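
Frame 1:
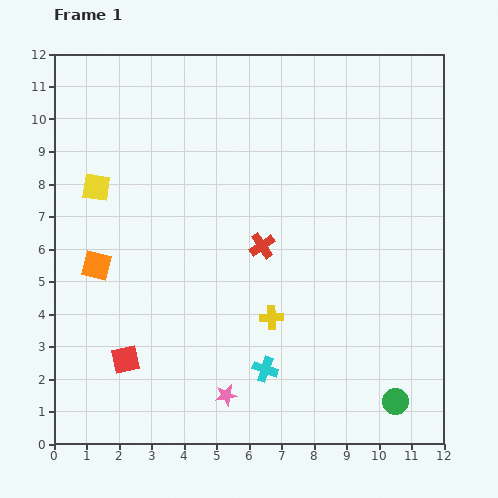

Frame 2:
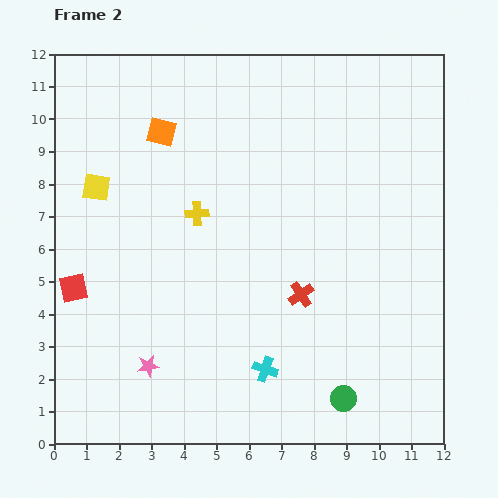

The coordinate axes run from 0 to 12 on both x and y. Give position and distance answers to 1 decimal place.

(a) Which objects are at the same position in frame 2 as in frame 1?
the yellow square, the cyan cross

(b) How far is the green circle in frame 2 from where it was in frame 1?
1.6

The green circle moved from (10.5, 1.3) to (8.9, 1.4), a distance of √(1.6² + 0.1²) ≈ 1.6.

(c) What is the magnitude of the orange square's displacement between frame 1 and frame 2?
4.6

The orange square moved from (1.3, 5.5) to (3.3, 9.6), a distance of √(2.0² + 4.1²) ≈ 4.6.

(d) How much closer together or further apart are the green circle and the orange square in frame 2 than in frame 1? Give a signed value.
-0.2

Distance in frame 1: 10.1. Distance in frame 2: 9.9.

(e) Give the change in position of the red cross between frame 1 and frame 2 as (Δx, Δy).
(1.2, -1.5)

The red cross was at (6.4, 6.1) in frame 1 and (7.6, 4.6) in frame 2.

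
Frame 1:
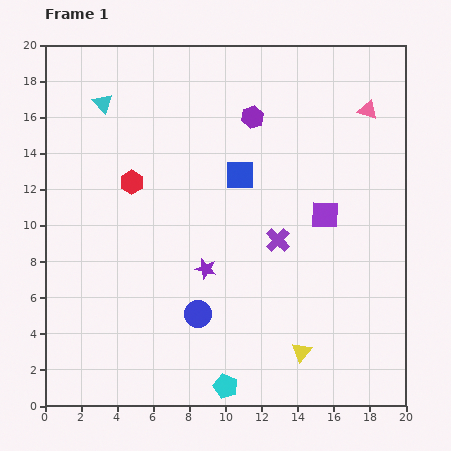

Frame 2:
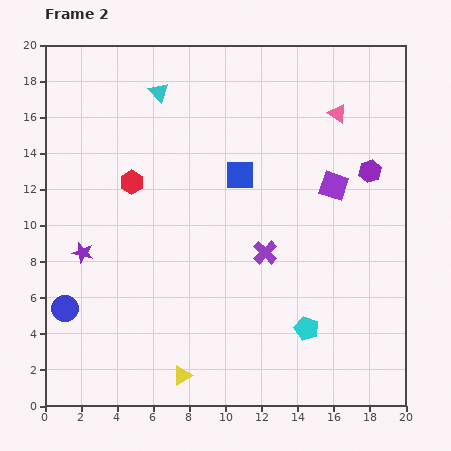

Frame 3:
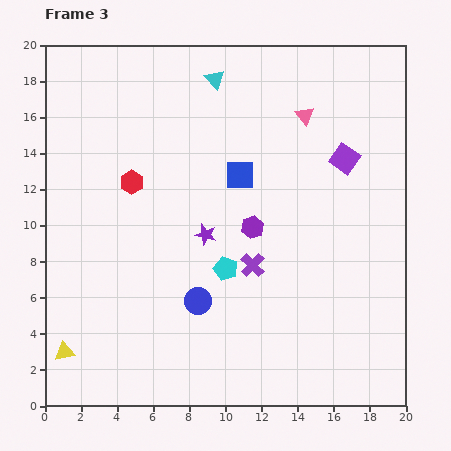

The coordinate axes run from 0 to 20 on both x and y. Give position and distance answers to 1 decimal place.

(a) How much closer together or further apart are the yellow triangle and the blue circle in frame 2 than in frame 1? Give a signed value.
+1.4

Distance in frame 1: 6.1. Distance in frame 2: 7.5.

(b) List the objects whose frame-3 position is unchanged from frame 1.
the blue square, the red hexagon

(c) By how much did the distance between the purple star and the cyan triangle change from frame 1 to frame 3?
-2.2

Distance in frame 1: 10.8. Distance in frame 3: 8.6.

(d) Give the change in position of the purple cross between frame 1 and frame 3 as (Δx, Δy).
(-1.4, -1.4)

The purple cross was at (12.9, 9.2) in frame 1 and (11.5, 7.8) in frame 3.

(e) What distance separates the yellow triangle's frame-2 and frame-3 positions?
6.6

The yellow triangle moved from (7.6, 1.7) to (1.1, 3.0), a distance of √(6.5² + 1.3²) ≈ 6.6.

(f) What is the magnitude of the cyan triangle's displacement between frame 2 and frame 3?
3.2

The cyan triangle moved from (6.3, 17.4) to (9.4, 18.1), a distance of √(3.1² + 0.7²) ≈ 3.2.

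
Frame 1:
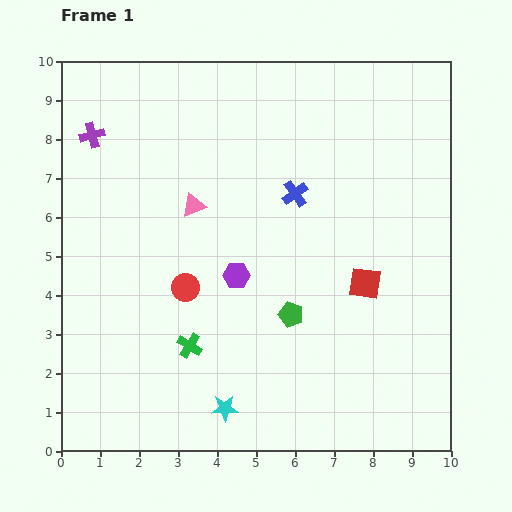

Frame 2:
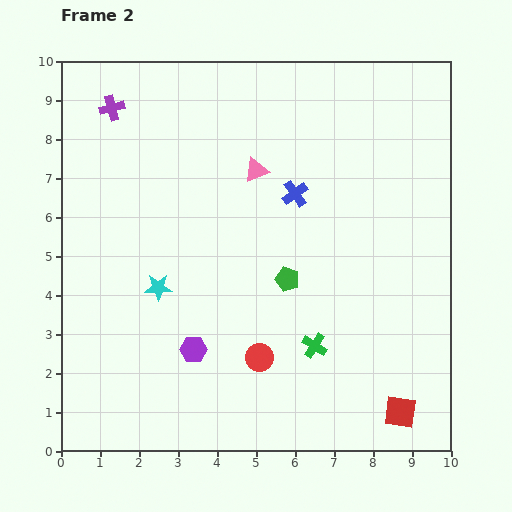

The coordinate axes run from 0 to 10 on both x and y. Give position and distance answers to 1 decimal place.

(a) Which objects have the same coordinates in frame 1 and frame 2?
the blue cross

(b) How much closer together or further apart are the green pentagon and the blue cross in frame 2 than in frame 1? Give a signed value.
-0.9

Distance in frame 1: 3.1. Distance in frame 2: 2.2.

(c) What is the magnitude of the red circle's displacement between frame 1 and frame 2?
2.6

The red circle moved from (3.2, 4.2) to (5.1, 2.4), a distance of √(1.9² + 1.8²) ≈ 2.6.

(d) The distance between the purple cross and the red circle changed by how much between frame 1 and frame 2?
+2.8

Distance in frame 1: 4.6. Distance in frame 2: 7.4.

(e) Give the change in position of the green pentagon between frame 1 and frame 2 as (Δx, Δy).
(-0.1, 0.9)

The green pentagon was at (5.9, 3.5) in frame 1 and (5.8, 4.4) in frame 2.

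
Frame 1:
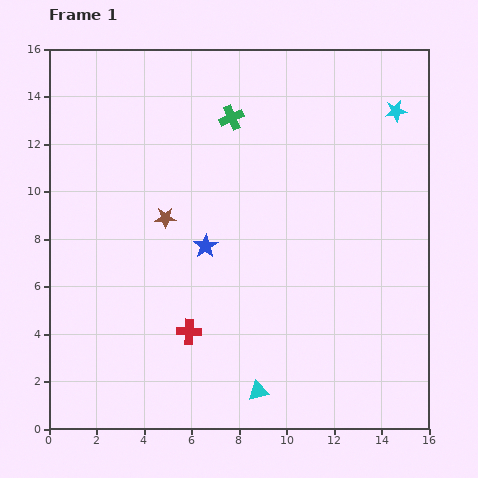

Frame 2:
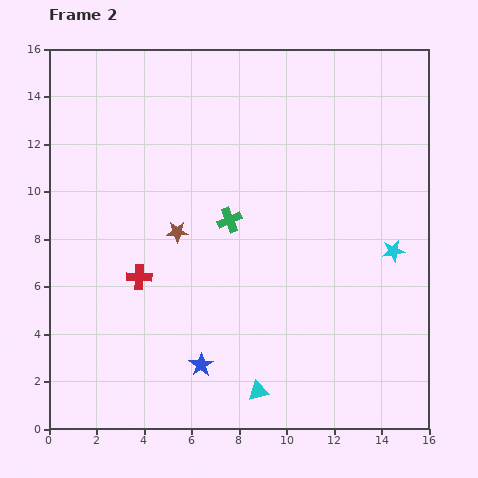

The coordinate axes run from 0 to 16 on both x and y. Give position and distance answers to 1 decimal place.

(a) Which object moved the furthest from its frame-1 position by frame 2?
the cyan star

(moved 5.9; next 5.0)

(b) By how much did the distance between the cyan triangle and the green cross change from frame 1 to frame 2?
-4.3

Distance in frame 1: 11.6. Distance in frame 2: 7.3.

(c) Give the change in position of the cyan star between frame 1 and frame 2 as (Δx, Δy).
(-0.1, -5.9)

The cyan star was at (14.6, 13.4) in frame 1 and (14.5, 7.5) in frame 2.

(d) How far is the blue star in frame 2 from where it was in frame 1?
5.0

The blue star moved from (6.6, 7.7) to (6.4, 2.7), a distance of √(0.2² + 5.0²) ≈ 5.0.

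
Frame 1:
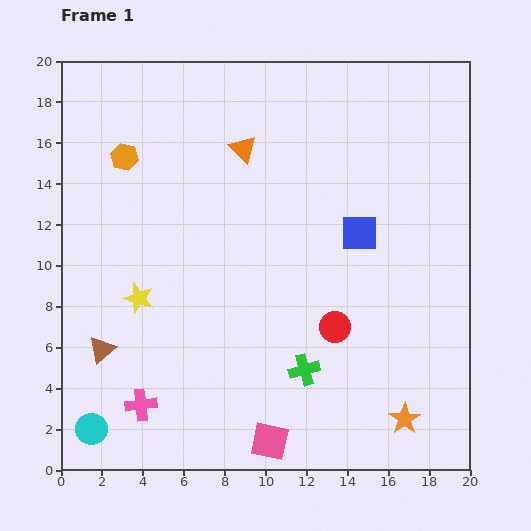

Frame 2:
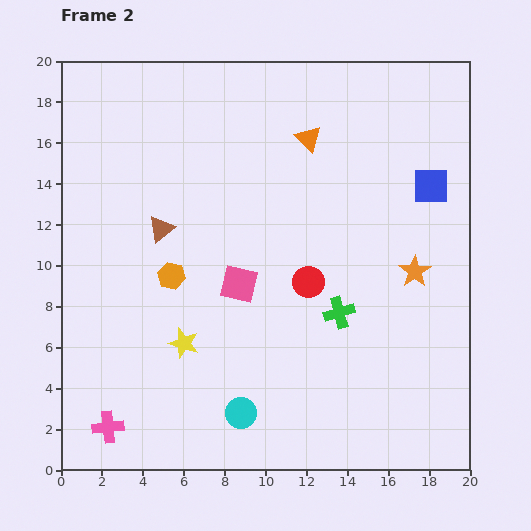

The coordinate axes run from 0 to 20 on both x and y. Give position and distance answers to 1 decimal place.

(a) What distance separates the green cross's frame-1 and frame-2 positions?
3.3

The green cross moved from (11.9, 4.9) to (13.6, 7.7), a distance of √(1.7² + 2.8²) ≈ 3.3.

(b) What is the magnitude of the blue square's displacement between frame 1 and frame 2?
4.2

The blue square moved from (14.6, 11.6) to (18.1, 13.9), a distance of √(3.5² + 2.3²) ≈ 4.2.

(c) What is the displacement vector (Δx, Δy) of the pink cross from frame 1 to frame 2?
(-1.6, -1.1)

The pink cross was at (3.9, 3.2) in frame 1 and (2.3, 2.1) in frame 2.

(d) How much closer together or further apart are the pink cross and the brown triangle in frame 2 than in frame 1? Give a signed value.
+6.7

Distance in frame 1: 3.3. Distance in frame 2: 10.0.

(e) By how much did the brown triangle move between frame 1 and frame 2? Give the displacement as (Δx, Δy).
(2.9, 5.9)

The brown triangle was at (2.0, 5.9) in frame 1 and (4.9, 11.8) in frame 2.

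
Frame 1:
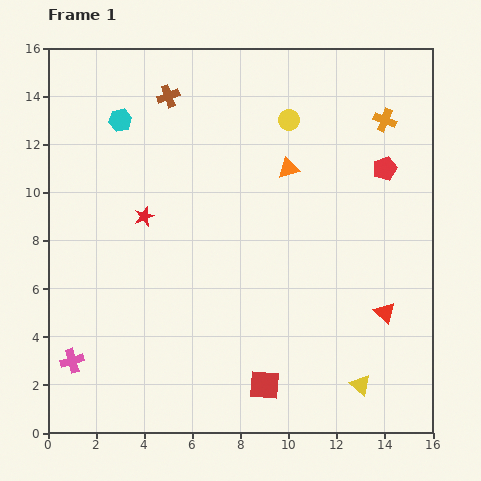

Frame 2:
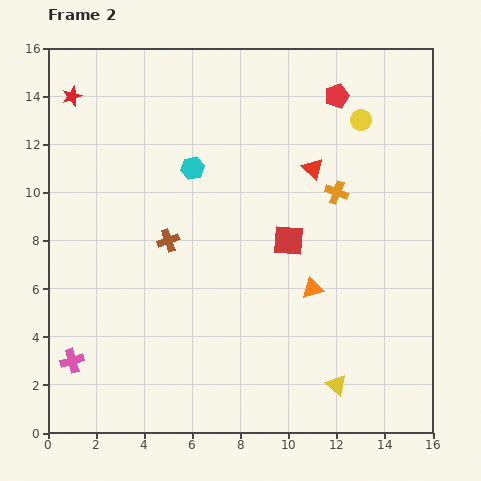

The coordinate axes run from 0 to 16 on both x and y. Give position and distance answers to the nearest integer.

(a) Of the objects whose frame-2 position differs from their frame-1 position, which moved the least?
the yellow triangle

(moved 1)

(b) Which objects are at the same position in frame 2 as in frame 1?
the pink cross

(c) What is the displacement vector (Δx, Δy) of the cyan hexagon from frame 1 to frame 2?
(3, -2)

The cyan hexagon was at (3, 13) in frame 1 and (6, 11) in frame 2.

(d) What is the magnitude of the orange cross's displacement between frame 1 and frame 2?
4

The orange cross moved from (14, 13) to (12, 10), a distance of √(2² + 3²) ≈ 4.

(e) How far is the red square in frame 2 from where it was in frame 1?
6

The red square moved from (9, 2) to (10, 8), a distance of √(1² + 6²) ≈ 6.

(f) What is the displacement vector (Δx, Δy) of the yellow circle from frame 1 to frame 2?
(3, 0)

The yellow circle was at (10, 13) in frame 1 and (13, 13) in frame 2.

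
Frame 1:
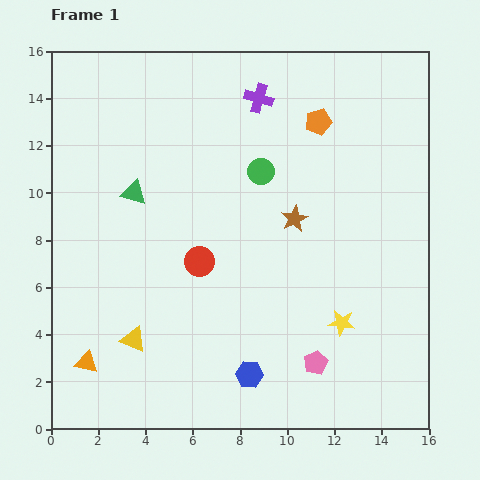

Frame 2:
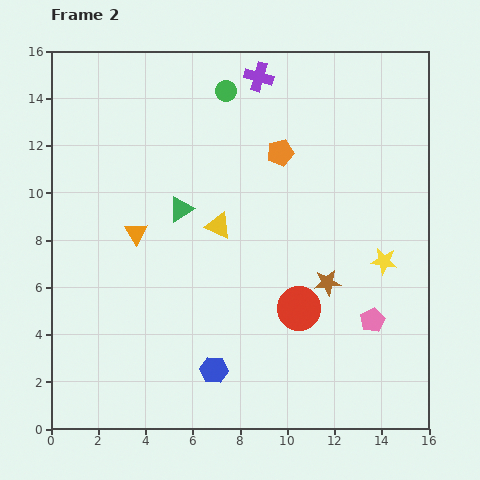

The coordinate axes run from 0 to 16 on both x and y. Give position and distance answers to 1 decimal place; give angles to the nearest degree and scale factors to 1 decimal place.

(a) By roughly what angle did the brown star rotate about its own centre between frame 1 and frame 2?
22° clockwise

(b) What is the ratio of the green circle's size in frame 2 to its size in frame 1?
0.8×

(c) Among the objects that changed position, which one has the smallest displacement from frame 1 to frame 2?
the purple cross

(moved 0.9)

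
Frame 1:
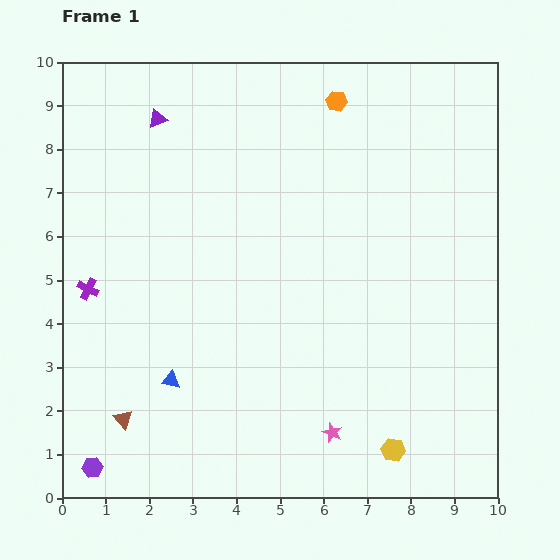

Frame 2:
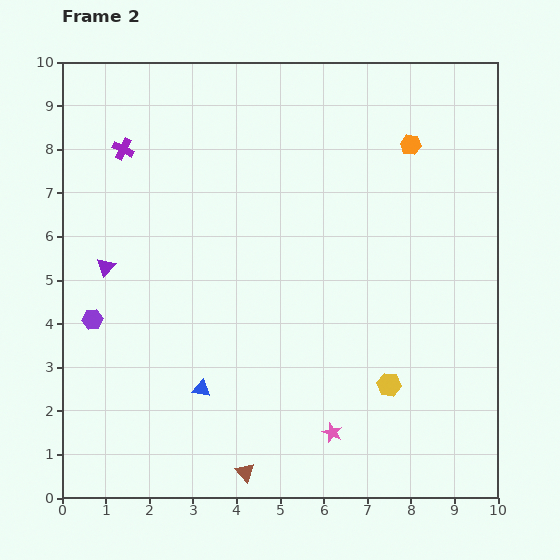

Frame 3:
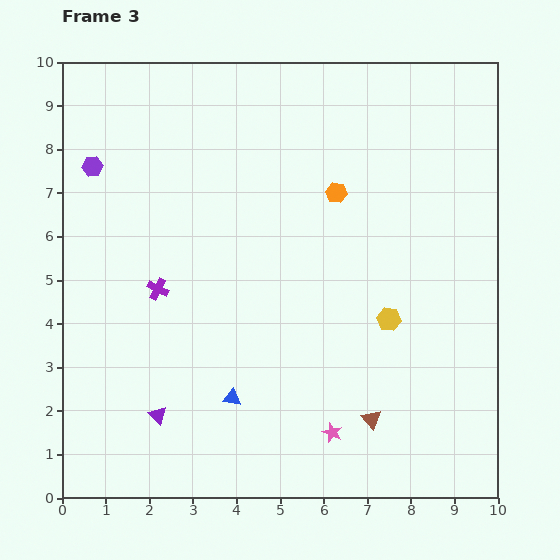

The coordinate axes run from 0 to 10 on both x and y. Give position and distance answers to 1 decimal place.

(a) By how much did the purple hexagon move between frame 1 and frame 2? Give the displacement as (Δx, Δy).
(0.0, 3.4)

The purple hexagon was at (0.7, 0.7) in frame 1 and (0.7, 4.1) in frame 2.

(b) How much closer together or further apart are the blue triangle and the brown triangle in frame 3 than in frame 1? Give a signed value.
+1.8

Distance in frame 1: 1.4. Distance in frame 3: 3.2.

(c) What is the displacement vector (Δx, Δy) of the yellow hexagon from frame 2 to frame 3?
(0.0, 1.5)

The yellow hexagon was at (7.5, 2.6) in frame 2 and (7.5, 4.1) in frame 3.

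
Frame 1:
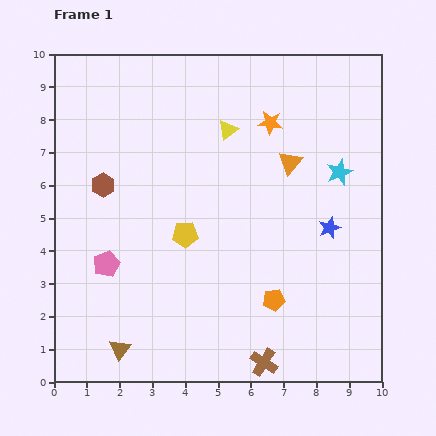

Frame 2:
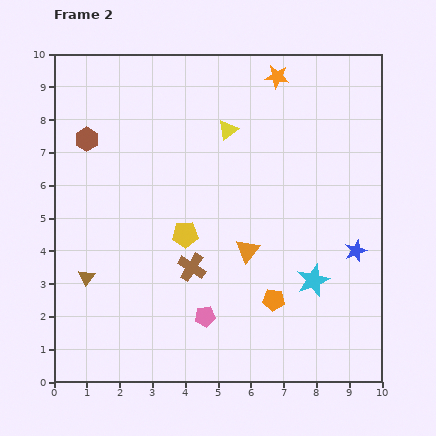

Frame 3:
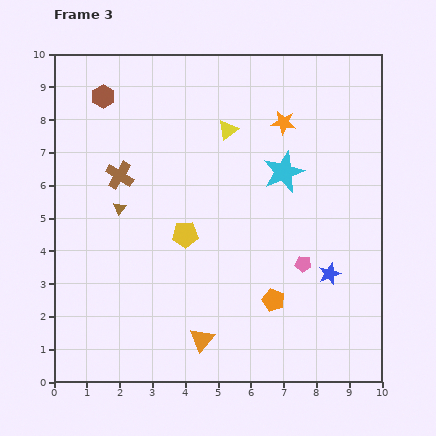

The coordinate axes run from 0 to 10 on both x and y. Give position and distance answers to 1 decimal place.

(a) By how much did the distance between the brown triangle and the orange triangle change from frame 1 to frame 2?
-2.7

Distance in frame 1: 7.7. Distance in frame 2: 5.0.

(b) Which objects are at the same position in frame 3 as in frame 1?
the yellow triangle, the yellow pentagon, the orange pentagon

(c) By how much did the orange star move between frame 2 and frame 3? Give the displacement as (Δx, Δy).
(0.2, -1.4)

The orange star was at (6.8, 9.3) in frame 2 and (7.0, 7.9) in frame 3.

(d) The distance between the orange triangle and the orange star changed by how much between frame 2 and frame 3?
+1.7

Distance in frame 2: 5.4. Distance in frame 3: 7.1.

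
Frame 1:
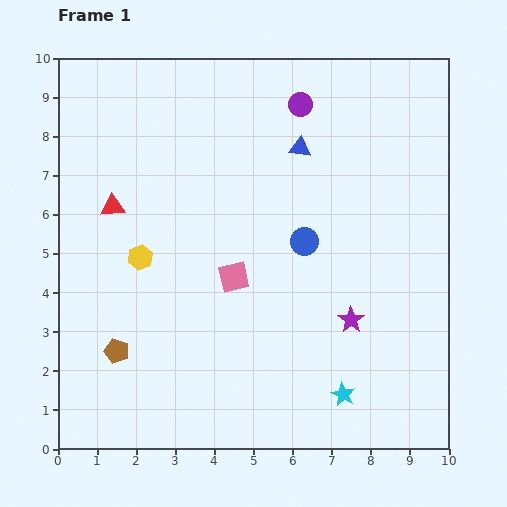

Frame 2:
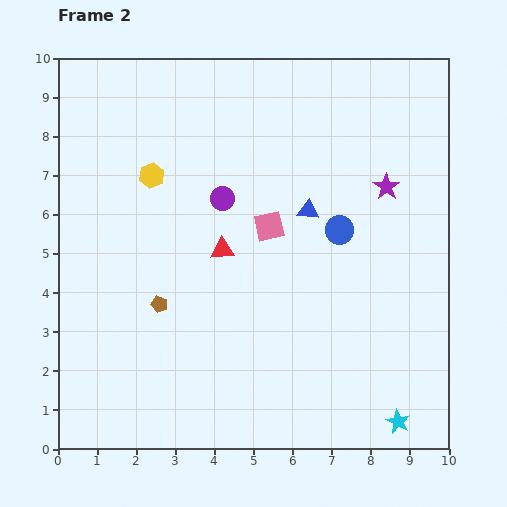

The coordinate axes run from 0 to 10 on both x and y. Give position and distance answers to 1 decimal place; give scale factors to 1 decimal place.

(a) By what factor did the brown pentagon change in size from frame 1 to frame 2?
0.7×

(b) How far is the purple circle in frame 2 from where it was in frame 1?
3.1

The purple circle moved from (6.2, 8.8) to (4.2, 6.4), a distance of √(2.0² + 2.4²) ≈ 3.1.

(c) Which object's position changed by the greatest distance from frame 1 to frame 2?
the purple star

(moved 3.5; next 3.1)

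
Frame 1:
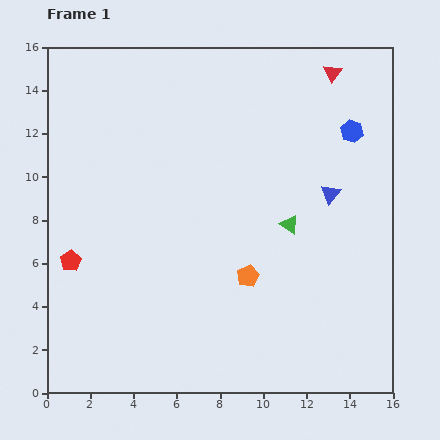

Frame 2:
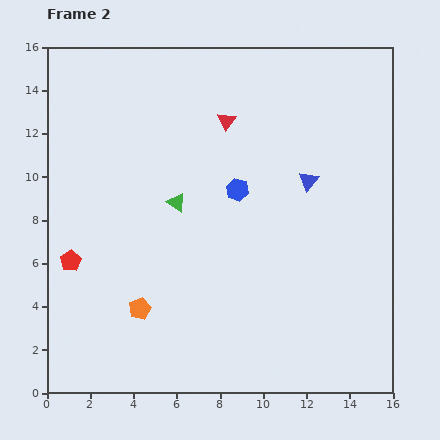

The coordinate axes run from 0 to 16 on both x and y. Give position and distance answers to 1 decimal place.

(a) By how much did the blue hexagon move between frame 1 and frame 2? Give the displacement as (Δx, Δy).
(-5.3, -2.7)

The blue hexagon was at (14.1, 12.1) in frame 1 and (8.8, 9.4) in frame 2.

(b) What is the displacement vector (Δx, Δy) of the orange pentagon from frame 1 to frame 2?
(-5.0, -1.5)

The orange pentagon was at (9.3, 5.4) in frame 1 and (4.3, 3.9) in frame 2.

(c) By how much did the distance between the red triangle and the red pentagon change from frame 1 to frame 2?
-5.2

Distance in frame 1: 14.9. Distance in frame 2: 9.7.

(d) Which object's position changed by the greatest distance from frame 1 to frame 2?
the blue hexagon

(moved 5.9; next 5.4)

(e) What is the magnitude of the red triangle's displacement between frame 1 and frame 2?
5.4

The red triangle moved from (13.2, 14.8) to (8.3, 12.6), a distance of √(4.9² + 2.2²) ≈ 5.4.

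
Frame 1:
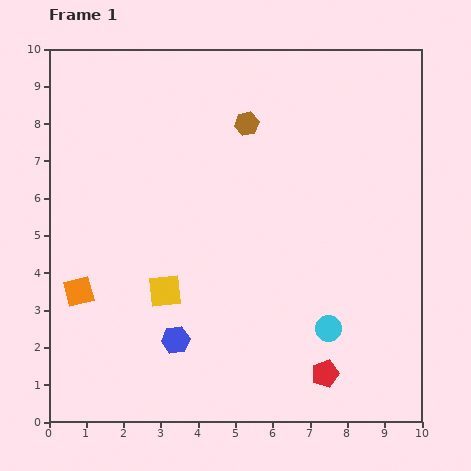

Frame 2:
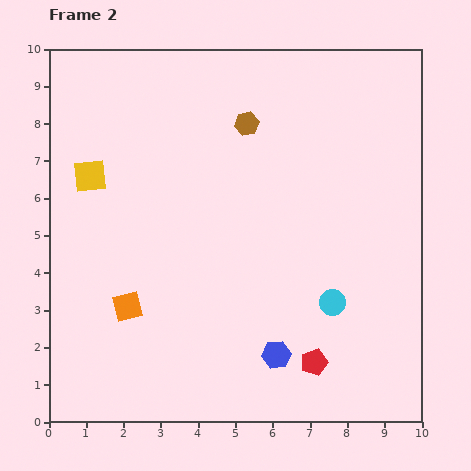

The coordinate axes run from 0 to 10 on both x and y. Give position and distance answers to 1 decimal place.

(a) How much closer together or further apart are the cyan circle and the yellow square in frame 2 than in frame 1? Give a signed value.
+2.8

Distance in frame 1: 4.5. Distance in frame 2: 7.3.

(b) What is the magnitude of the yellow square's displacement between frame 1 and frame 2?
3.7

The yellow square moved from (3.1, 3.5) to (1.1, 6.6), a distance of √(2.0² + 3.1²) ≈ 3.7.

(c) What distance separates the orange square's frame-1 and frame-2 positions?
1.4

The orange square moved from (0.8, 3.5) to (2.1, 3.1), a distance of √(1.3² + 0.4²) ≈ 1.4.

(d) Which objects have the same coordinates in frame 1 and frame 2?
the brown hexagon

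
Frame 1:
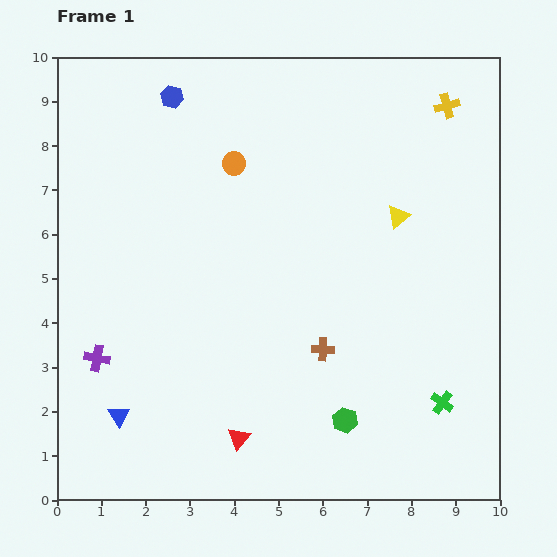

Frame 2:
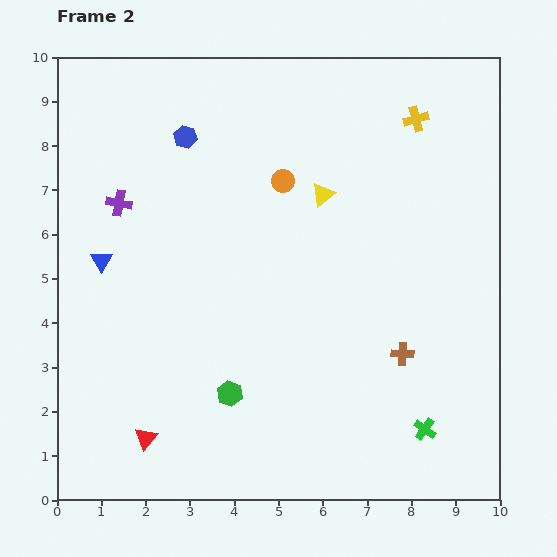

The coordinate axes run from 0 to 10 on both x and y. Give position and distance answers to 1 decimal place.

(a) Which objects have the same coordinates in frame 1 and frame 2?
none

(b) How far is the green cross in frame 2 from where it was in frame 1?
0.7

The green cross moved from (8.7, 2.2) to (8.3, 1.6), a distance of √(0.4² + 0.6²) ≈ 0.7.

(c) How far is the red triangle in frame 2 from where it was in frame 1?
2.1

The red triangle moved from (4.1, 1.4) to (2.0, 1.4), a distance of √(2.1² + 0.0²) ≈ 2.1.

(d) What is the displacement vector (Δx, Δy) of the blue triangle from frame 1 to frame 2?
(-0.4, 3.5)

The blue triangle was at (1.4, 1.9) in frame 1 and (1.0, 5.4) in frame 2.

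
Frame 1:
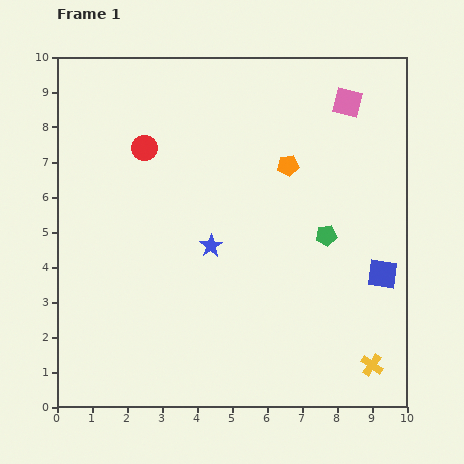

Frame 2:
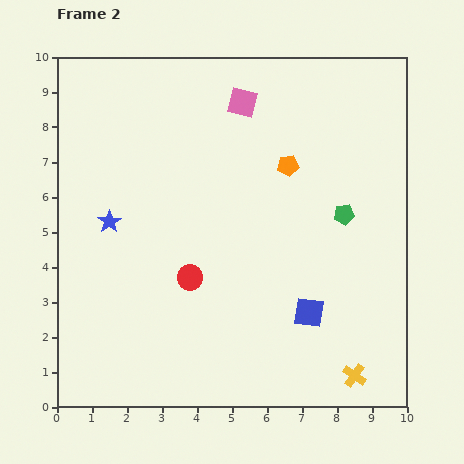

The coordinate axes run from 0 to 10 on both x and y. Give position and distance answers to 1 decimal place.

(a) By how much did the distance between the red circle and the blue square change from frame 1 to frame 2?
-4.2

Distance in frame 1: 7.7. Distance in frame 2: 3.5.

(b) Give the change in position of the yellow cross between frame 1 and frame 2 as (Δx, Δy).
(-0.5, -0.3)

The yellow cross was at (9.0, 1.2) in frame 1 and (8.5, 0.9) in frame 2.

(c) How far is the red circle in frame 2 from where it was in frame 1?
3.9

The red circle moved from (2.5, 7.4) to (3.8, 3.7), a distance of √(1.3² + 3.7²) ≈ 3.9.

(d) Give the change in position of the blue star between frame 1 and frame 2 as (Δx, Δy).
(-2.9, 0.7)

The blue star was at (4.4, 4.6) in frame 1 and (1.5, 5.3) in frame 2.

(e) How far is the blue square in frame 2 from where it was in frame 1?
2.4

The blue square moved from (9.3, 3.8) to (7.2, 2.7), a distance of √(2.1² + 1.1²) ≈ 2.4.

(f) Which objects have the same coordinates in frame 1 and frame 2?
the orange pentagon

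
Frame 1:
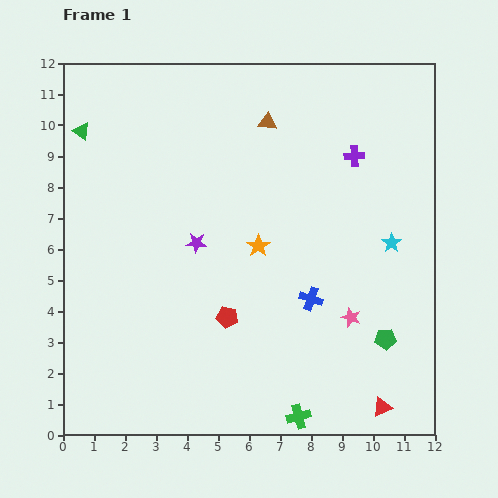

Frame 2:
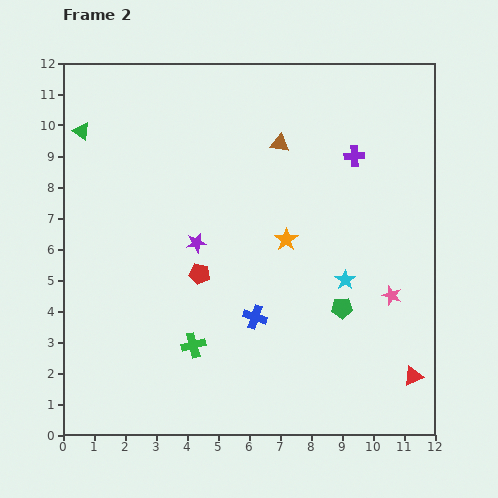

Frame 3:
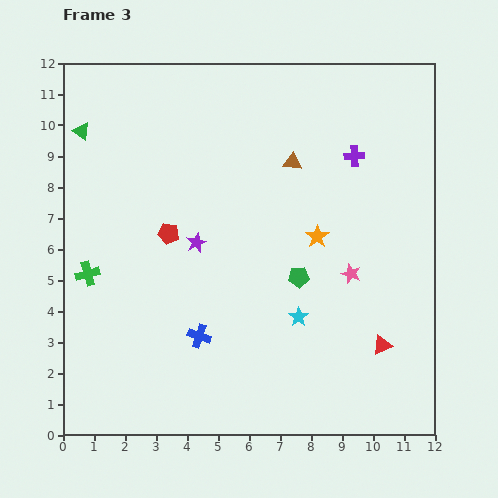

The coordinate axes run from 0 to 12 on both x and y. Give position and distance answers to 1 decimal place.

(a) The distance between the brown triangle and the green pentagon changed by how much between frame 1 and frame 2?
-2.3

Distance in frame 1: 8.0. Distance in frame 2: 5.7.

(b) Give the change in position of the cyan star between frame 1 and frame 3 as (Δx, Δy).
(-3.0, -2.4)

The cyan star was at (10.6, 6.2) in frame 1 and (7.6, 3.8) in frame 3.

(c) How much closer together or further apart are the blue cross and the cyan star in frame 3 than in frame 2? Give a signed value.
+0.2

Distance in frame 2: 3.1. Distance in frame 3: 3.3.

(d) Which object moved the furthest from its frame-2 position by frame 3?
the green cross

(moved 4.1; next 1.9)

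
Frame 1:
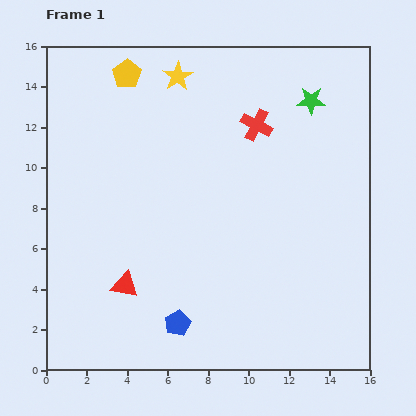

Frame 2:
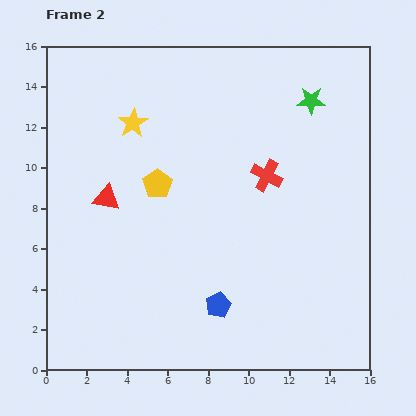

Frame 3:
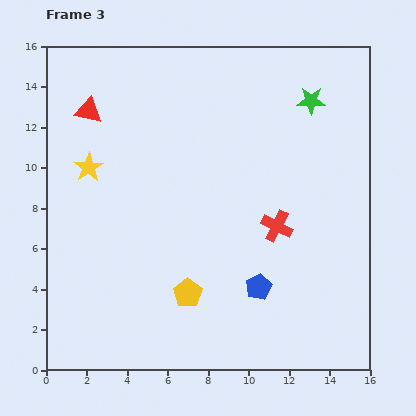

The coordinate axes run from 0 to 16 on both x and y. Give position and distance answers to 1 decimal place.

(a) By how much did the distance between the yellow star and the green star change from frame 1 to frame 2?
+2.2

Distance in frame 1: 6.7. Distance in frame 2: 8.9.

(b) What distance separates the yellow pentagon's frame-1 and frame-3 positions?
11.2

The yellow pentagon moved from (4.0, 14.6) to (7.0, 3.8), a distance of √(3.0² + 10.8²) ≈ 11.2.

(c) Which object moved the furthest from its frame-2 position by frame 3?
the yellow pentagon

(moved 5.6; next 4.4)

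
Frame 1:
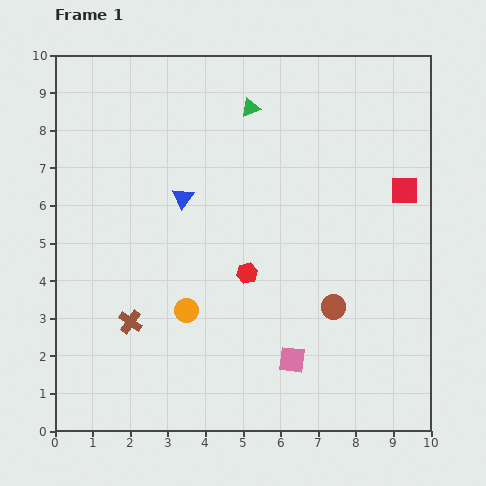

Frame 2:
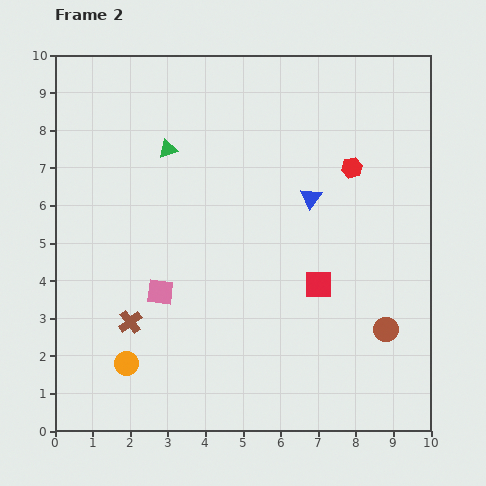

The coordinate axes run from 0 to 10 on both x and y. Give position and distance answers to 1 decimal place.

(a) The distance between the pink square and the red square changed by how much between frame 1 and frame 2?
-1.2

Distance in frame 1: 5.4. Distance in frame 2: 4.2.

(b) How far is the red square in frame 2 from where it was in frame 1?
3.4

The red square moved from (9.3, 6.4) to (7.0, 3.9), a distance of √(2.3² + 2.5²) ≈ 3.4.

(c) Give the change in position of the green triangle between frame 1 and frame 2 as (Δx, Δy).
(-2.2, -1.1)

The green triangle was at (5.2, 8.6) in frame 1 and (3.0, 7.5) in frame 2.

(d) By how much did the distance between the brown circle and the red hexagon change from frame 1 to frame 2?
+1.9

Distance in frame 1: 2.5. Distance in frame 2: 4.4.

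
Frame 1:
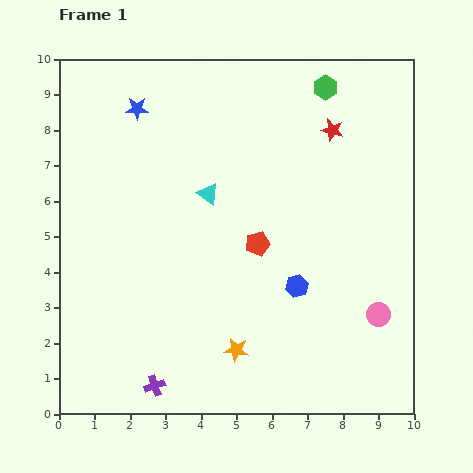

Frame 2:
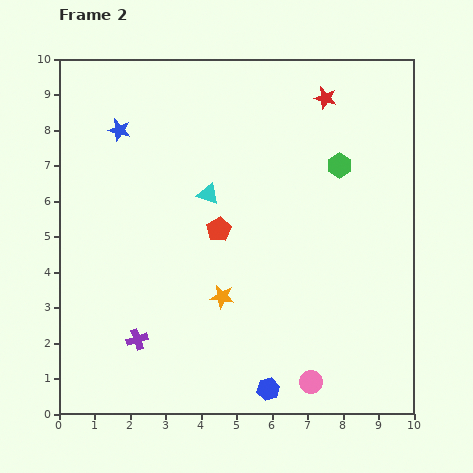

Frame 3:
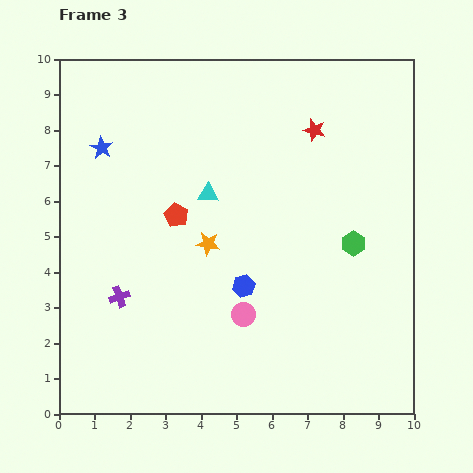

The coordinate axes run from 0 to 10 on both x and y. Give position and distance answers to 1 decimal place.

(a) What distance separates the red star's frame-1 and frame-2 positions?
0.9

The red star moved from (7.7, 8.0) to (7.5, 8.9), a distance of √(0.2² + 0.9²) ≈ 0.9.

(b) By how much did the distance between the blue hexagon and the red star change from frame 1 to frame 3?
+0.3

Distance in frame 1: 4.5. Distance in frame 3: 4.8.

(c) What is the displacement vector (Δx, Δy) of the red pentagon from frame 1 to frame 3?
(-2.3, 0.8)

The red pentagon was at (5.6, 4.8) in frame 1 and (3.3, 5.6) in frame 3.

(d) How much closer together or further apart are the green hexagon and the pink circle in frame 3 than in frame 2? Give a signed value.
-2.5

Distance in frame 2: 6.2. Distance in frame 3: 3.7.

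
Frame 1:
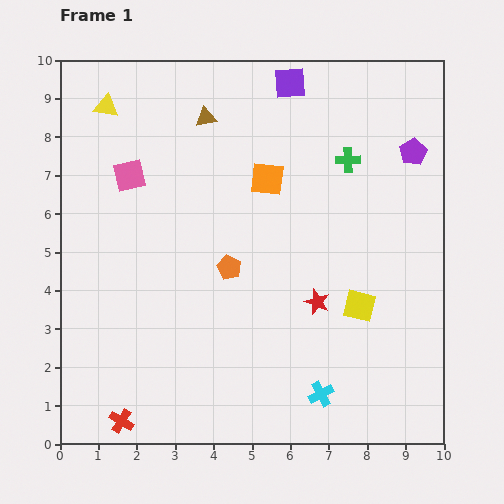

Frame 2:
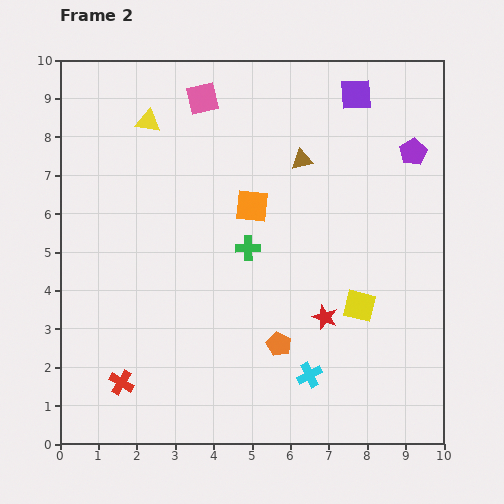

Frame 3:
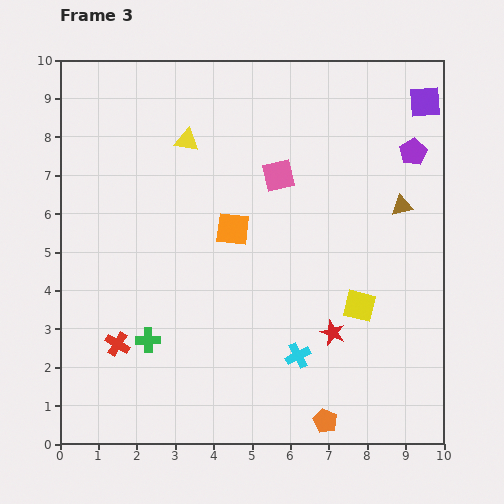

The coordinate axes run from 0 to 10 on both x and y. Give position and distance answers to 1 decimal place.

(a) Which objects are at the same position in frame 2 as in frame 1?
the purple pentagon, the yellow square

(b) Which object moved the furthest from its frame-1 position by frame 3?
the green cross

(moved 7.0; next 5.6)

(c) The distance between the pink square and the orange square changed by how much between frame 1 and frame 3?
-1.8

Distance in frame 1: 3.6. Distance in frame 3: 1.8.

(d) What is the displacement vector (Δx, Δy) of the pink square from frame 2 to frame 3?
(2.0, -2.0)

The pink square was at (3.7, 9.0) in frame 2 and (5.7, 7.0) in frame 3.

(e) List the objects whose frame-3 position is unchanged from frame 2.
the purple pentagon, the yellow square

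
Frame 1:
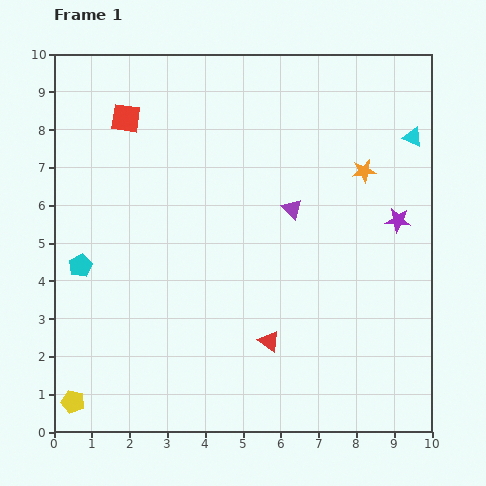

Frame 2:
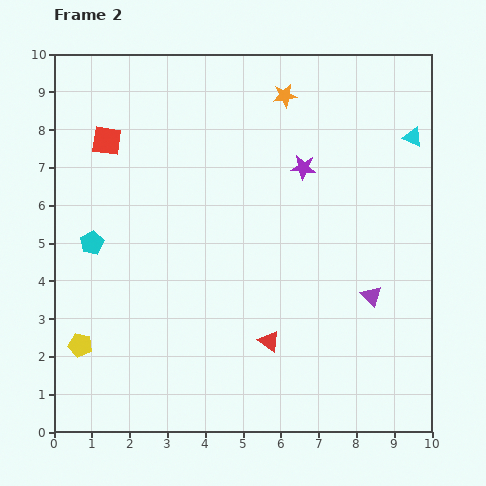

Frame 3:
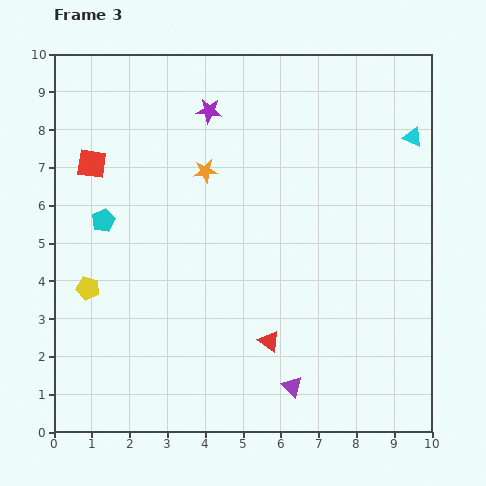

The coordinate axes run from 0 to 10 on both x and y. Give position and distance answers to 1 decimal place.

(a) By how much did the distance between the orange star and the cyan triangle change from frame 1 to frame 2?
+2.0

Distance in frame 1: 1.6. Distance in frame 2: 3.6.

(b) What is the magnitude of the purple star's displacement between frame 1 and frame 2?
2.9

The purple star moved from (9.1, 5.6) to (6.6, 7.0), a distance of √(2.5² + 1.4²) ≈ 2.9.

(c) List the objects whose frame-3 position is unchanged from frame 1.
the red triangle, the cyan triangle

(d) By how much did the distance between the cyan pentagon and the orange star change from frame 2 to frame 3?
-3.4

Distance in frame 2: 6.4. Distance in frame 3: 3.0.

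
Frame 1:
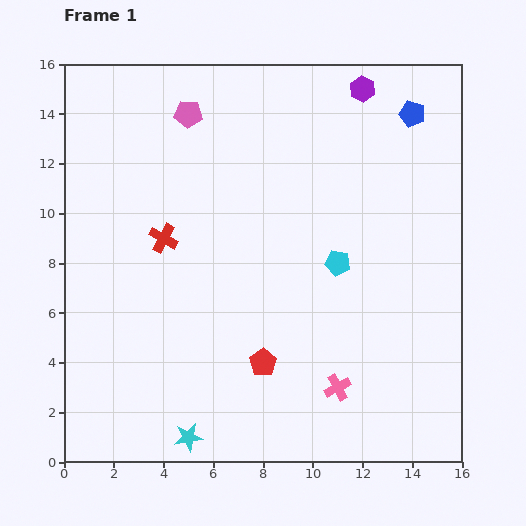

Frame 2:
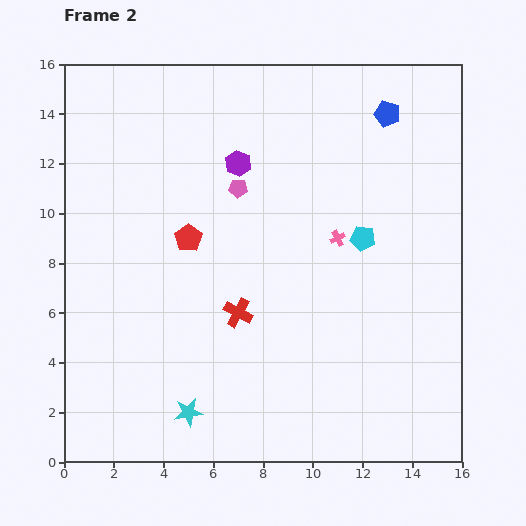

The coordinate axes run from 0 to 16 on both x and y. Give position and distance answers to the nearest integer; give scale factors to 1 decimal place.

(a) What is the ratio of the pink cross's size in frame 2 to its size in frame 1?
0.6×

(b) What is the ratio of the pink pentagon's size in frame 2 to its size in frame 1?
0.7×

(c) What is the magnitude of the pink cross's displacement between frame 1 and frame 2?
6

The pink cross moved from (11, 3) to (11, 9), a distance of √(0² + 6²) ≈ 6.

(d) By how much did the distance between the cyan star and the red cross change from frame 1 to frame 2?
-4

Distance in frame 1: 8. Distance in frame 2: 4.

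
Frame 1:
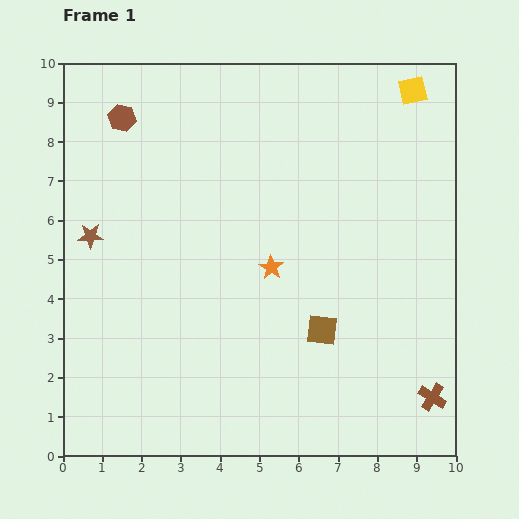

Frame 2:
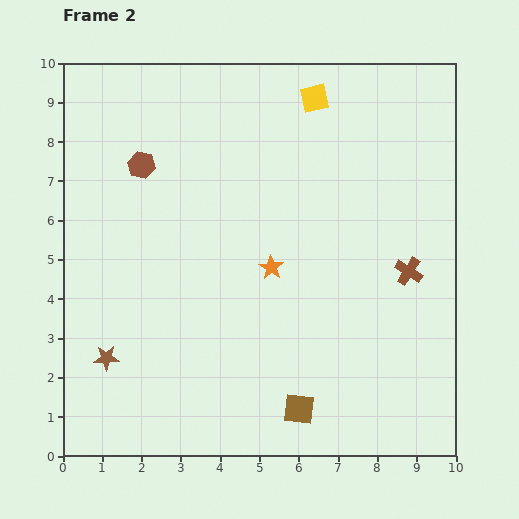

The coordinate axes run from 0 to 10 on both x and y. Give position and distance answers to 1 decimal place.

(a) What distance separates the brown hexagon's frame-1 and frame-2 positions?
1.3

The brown hexagon moved from (1.5, 8.6) to (2.0, 7.4), a distance of √(0.5² + 1.2²) ≈ 1.3.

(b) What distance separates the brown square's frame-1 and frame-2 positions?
2.1

The brown square moved from (6.6, 3.2) to (6.0, 1.2), a distance of √(0.6² + 2.0²) ≈ 2.1.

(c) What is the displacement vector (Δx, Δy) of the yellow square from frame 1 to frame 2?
(-2.5, -0.2)

The yellow square was at (8.9, 9.3) in frame 1 and (6.4, 9.1) in frame 2.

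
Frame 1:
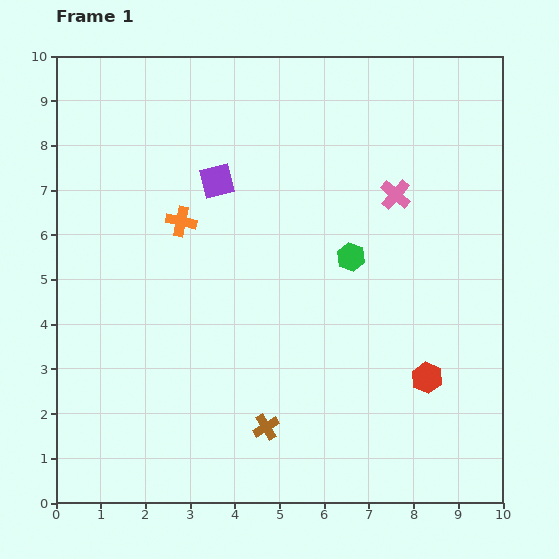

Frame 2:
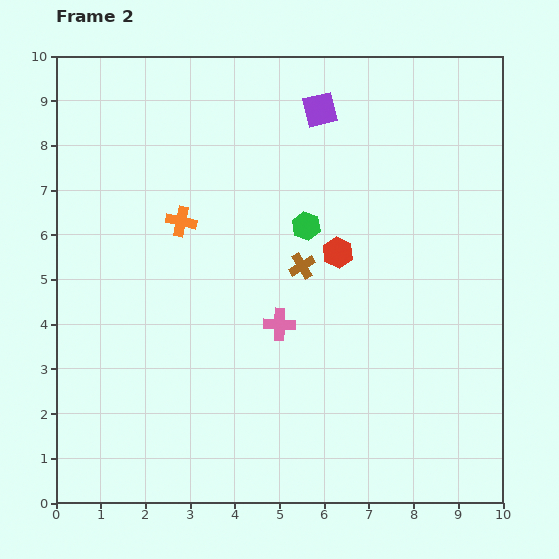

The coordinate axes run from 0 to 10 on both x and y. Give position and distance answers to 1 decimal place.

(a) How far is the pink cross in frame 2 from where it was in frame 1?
3.9

The pink cross moved from (7.6, 6.9) to (5.0, 4.0), a distance of √(2.6² + 2.9²) ≈ 3.9.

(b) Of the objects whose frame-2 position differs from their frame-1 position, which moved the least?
the green hexagon

(moved 1.2)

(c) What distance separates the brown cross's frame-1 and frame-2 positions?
3.7

The brown cross moved from (4.7, 1.7) to (5.5, 5.3), a distance of √(0.8² + 3.6²) ≈ 3.7.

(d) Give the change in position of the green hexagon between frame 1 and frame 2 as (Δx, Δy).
(-1.0, 0.7)

The green hexagon was at (6.6, 5.5) in frame 1 and (5.6, 6.2) in frame 2.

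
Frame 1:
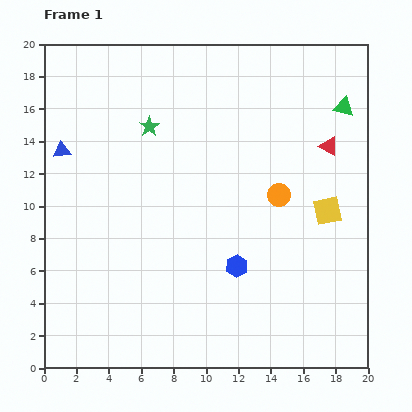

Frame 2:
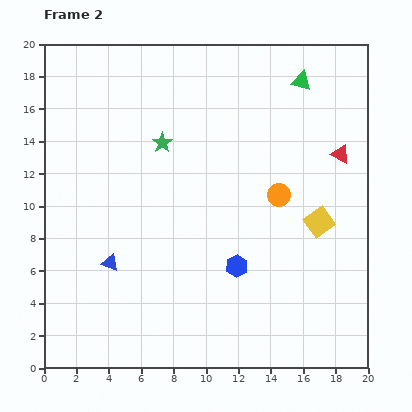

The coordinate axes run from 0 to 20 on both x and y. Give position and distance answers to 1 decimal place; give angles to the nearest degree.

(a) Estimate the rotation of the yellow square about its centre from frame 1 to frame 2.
25° counter-clockwise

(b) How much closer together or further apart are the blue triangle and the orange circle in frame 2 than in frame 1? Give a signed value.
-2.5

Distance in frame 1: 13.7. Distance in frame 2: 11.2.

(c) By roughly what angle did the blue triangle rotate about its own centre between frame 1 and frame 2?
27° clockwise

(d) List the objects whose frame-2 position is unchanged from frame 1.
the orange circle, the blue hexagon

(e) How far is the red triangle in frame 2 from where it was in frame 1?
0.9

The red triangle moved from (17.6, 13.7) to (18.3, 13.2), a distance of √(0.7² + 0.5²) ≈ 0.9.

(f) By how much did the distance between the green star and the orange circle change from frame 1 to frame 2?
-1.1

Distance in frame 1: 9.0. Distance in frame 2: 7.9.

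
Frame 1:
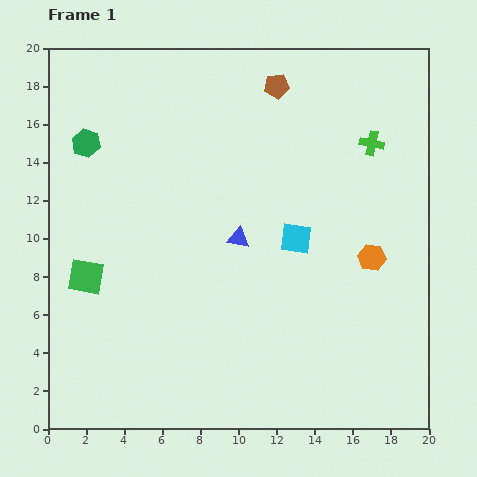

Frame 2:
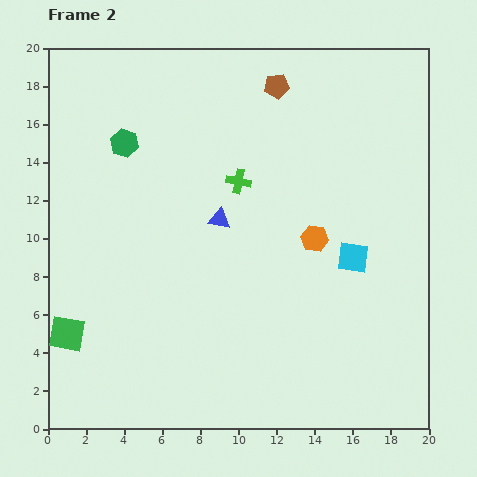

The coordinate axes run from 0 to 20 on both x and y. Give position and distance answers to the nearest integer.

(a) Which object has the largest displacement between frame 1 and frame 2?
the green cross

(moved 7; next 3)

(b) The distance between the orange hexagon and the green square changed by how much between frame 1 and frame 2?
-1

Distance in frame 1: 15. Distance in frame 2: 14.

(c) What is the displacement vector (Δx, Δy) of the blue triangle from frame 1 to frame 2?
(-1, 1)

The blue triangle was at (10, 10) in frame 1 and (9, 11) in frame 2.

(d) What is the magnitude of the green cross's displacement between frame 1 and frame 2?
7

The green cross moved from (17, 15) to (10, 13), a distance of √(7² + 2²) ≈ 7.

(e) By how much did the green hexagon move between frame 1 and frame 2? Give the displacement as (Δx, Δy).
(2, 0)

The green hexagon was at (2, 15) in frame 1 and (4, 15) in frame 2.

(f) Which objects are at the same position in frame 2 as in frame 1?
the brown pentagon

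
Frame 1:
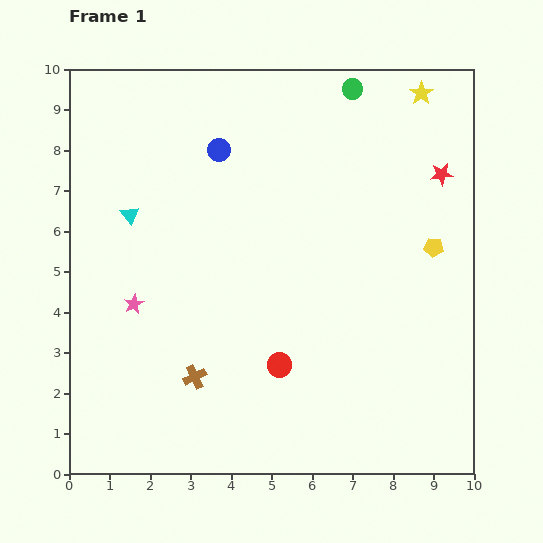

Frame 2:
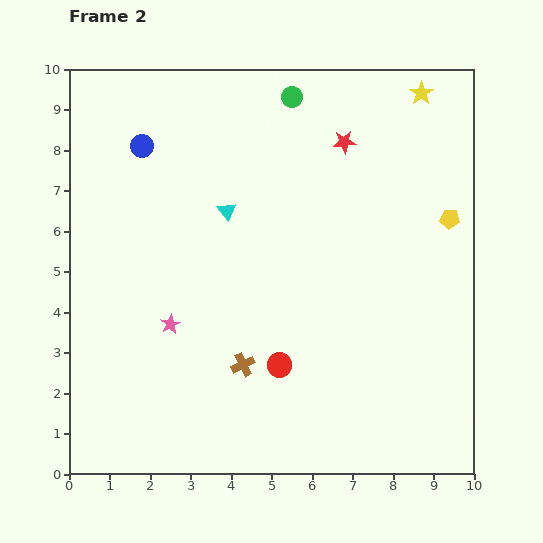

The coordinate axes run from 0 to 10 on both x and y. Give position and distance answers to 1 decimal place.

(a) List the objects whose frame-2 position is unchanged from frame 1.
the yellow star, the red circle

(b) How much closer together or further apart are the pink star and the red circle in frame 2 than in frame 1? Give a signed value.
-1.0

Distance in frame 1: 3.9. Distance in frame 2: 2.9.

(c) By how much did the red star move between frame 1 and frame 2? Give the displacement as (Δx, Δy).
(-2.4, 0.8)

The red star was at (9.2, 7.4) in frame 1 and (6.8, 8.2) in frame 2.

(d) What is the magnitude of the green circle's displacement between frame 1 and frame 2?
1.5

The green circle moved from (7.0, 9.5) to (5.5, 9.3), a distance of √(1.5² + 0.2²) ≈ 1.5.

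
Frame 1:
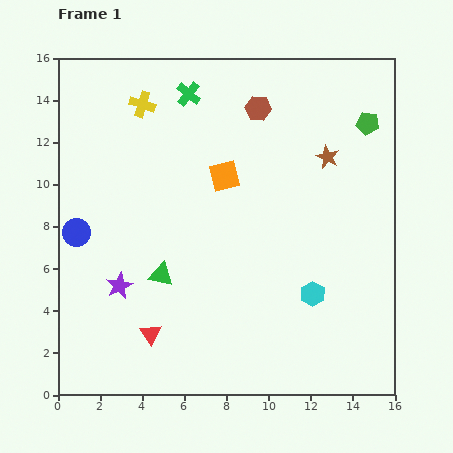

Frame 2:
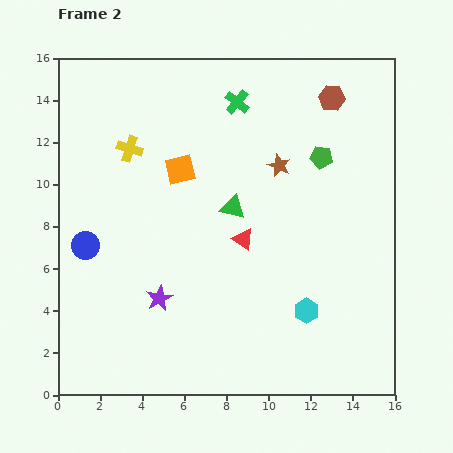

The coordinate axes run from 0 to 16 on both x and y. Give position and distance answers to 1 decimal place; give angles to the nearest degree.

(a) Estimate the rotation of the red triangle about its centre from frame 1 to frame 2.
22° counter-clockwise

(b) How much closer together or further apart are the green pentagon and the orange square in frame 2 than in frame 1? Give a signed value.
-0.5

Distance in frame 1: 7.2. Distance in frame 2: 6.7.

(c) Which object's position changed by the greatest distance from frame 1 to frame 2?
the red triangle

(moved 6.3; next 4.7)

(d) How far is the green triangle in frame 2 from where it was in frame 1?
4.7

The green triangle moved from (4.9, 5.7) to (8.3, 8.9), a distance of √(3.4² + 3.2²) ≈ 4.7.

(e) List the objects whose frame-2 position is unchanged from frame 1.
none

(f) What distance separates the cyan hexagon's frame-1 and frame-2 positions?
0.9

The cyan hexagon moved from (12.1, 4.8) to (11.8, 4.0), a distance of √(0.3² + 0.8²) ≈ 0.9.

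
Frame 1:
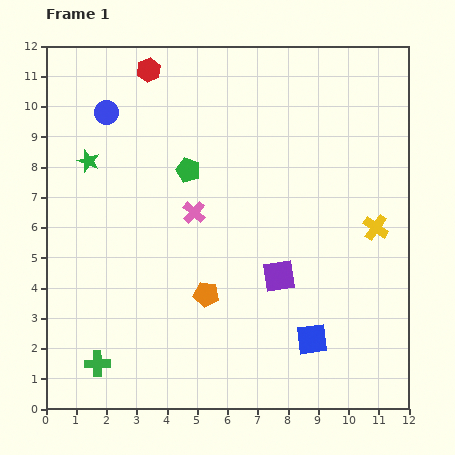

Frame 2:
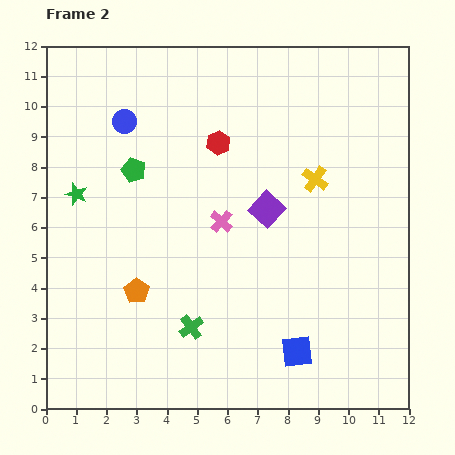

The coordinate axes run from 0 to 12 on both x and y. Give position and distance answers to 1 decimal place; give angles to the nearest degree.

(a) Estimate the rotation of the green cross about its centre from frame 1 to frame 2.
34° counter-clockwise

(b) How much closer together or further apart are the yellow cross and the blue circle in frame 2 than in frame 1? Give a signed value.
-3.1

Distance in frame 1: 9.7. Distance in frame 2: 6.6.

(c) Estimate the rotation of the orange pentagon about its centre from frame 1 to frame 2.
26° clockwise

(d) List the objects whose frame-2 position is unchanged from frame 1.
none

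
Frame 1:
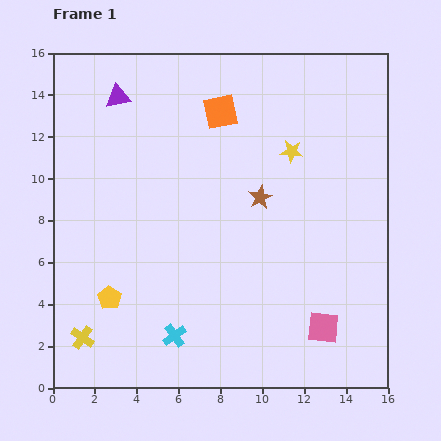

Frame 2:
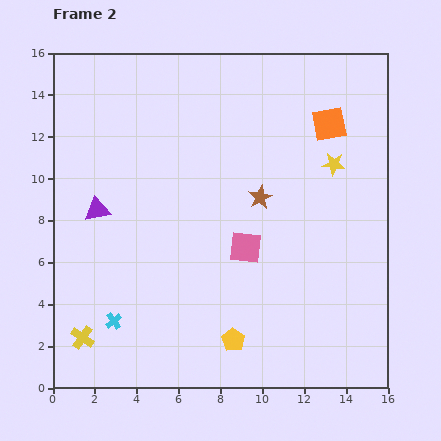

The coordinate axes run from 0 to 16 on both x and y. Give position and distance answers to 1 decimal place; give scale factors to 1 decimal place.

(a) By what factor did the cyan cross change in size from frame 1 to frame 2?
0.7×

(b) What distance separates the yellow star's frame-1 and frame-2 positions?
2.1

The yellow star moved from (11.4, 11.3) to (13.4, 10.7), a distance of √(2.0² + 0.6²) ≈ 2.1.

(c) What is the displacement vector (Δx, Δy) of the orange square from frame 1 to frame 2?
(5.2, -0.6)

The orange square was at (8.0, 13.2) in frame 1 and (13.2, 12.6) in frame 2.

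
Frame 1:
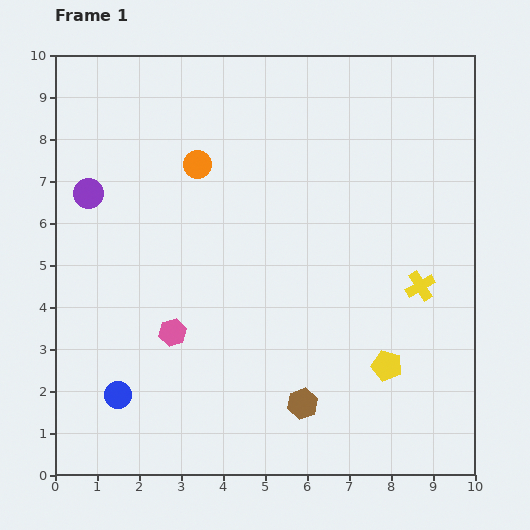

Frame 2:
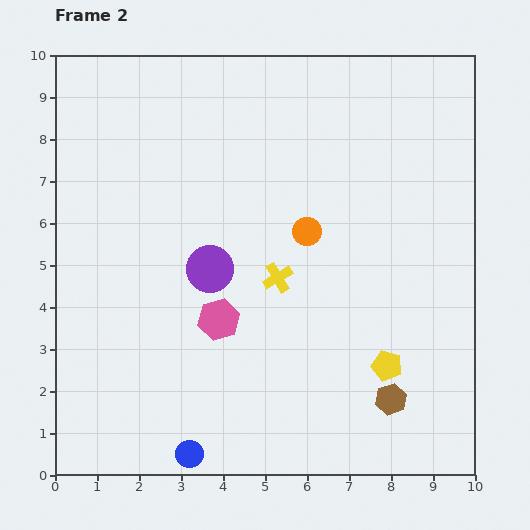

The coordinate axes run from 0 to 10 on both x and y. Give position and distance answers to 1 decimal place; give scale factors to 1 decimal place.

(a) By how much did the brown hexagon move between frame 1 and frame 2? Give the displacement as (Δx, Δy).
(2.1, 0.1)

The brown hexagon was at (5.9, 1.7) in frame 1 and (8.0, 1.8) in frame 2.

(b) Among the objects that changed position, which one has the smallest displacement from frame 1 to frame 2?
the pink hexagon

(moved 1.1)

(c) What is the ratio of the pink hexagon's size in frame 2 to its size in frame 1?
1.5×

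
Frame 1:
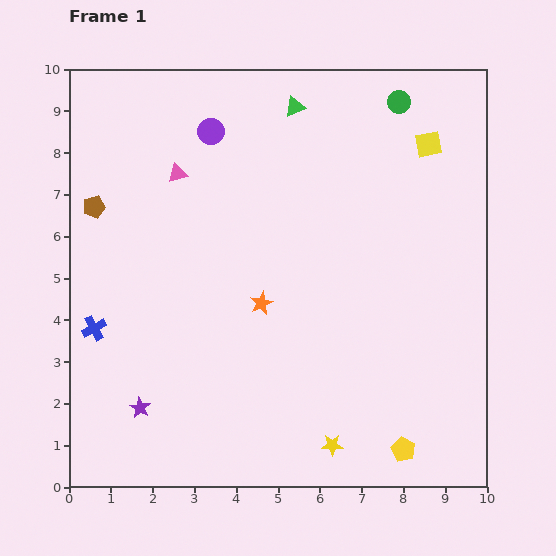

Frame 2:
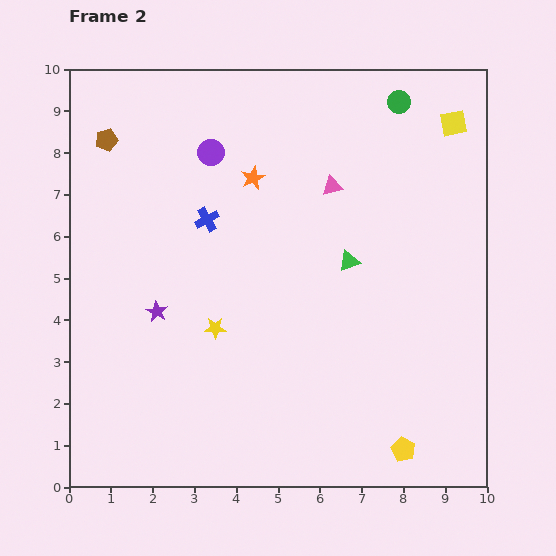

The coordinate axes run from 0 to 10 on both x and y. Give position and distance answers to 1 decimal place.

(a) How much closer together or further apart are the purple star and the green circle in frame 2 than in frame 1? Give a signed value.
-1.9

Distance in frame 1: 9.6. Distance in frame 2: 7.7.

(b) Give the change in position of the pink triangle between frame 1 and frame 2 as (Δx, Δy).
(3.7, -0.3)

The pink triangle was at (2.6, 7.5) in frame 1 and (6.3, 7.2) in frame 2.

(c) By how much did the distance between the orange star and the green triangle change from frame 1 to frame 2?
-1.8

Distance in frame 1: 4.8. Distance in frame 2: 3.0.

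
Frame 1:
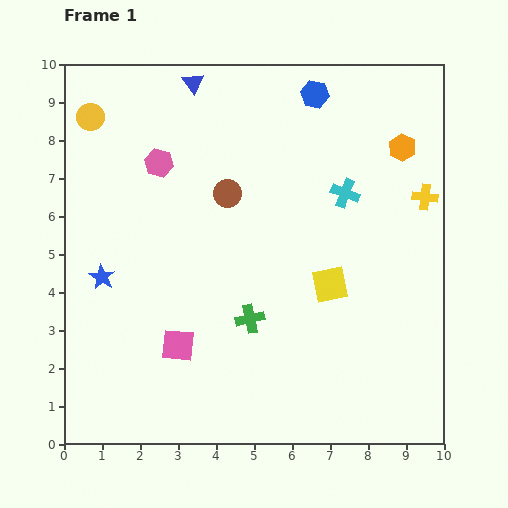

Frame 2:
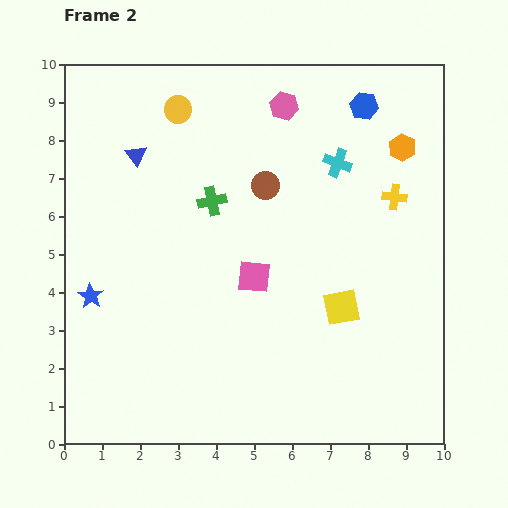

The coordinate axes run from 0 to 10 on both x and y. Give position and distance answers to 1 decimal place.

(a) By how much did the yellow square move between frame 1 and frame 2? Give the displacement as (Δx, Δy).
(0.3, -0.6)

The yellow square was at (7.0, 4.2) in frame 1 and (7.3, 3.6) in frame 2.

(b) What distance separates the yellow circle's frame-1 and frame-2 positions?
2.3

The yellow circle moved from (0.7, 8.6) to (3.0, 8.8), a distance of √(2.3² + 0.2²) ≈ 2.3.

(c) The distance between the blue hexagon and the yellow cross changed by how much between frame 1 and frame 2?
-1.5

Distance in frame 1: 4.0. Distance in frame 2: 2.5.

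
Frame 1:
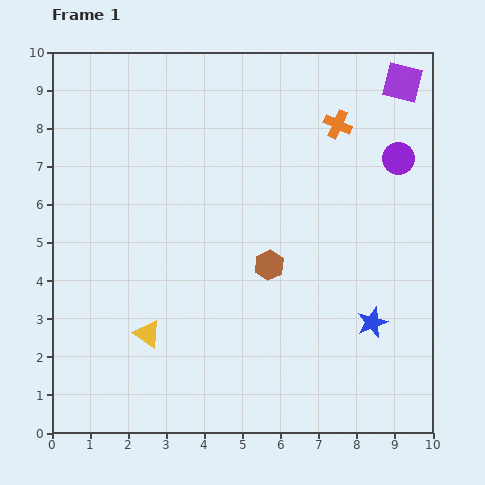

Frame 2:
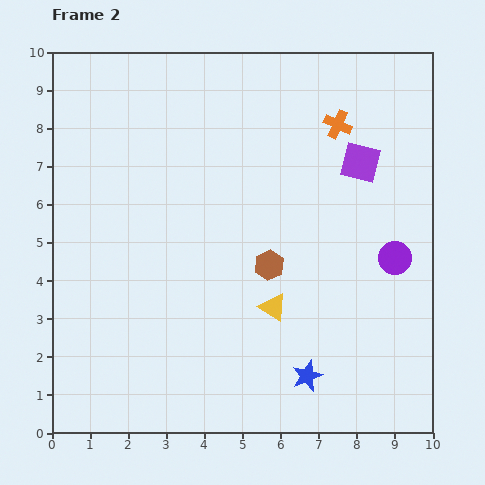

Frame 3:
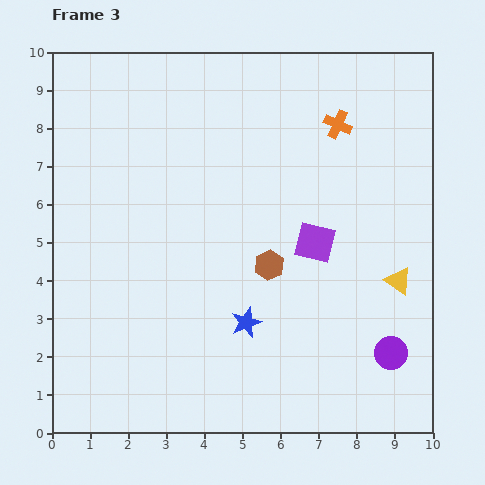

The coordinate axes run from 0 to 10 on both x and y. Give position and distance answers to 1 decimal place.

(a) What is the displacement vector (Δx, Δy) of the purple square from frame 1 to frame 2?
(-1.1, -2.1)

The purple square was at (9.2, 9.2) in frame 1 and (8.1, 7.1) in frame 2.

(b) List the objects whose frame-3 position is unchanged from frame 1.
the brown hexagon, the orange cross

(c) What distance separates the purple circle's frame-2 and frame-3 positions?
2.5

The purple circle moved from (9.0, 4.6) to (8.9, 2.1), a distance of √(0.1² + 2.5²) ≈ 2.5.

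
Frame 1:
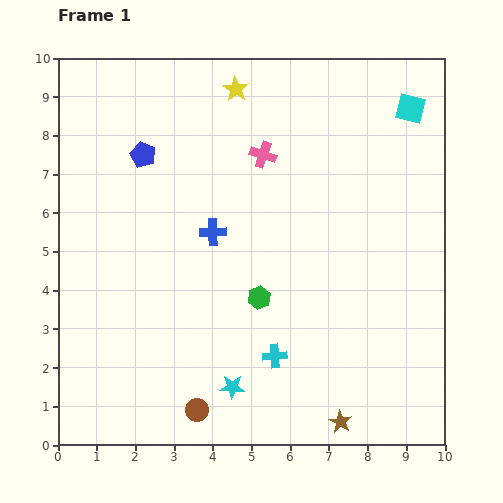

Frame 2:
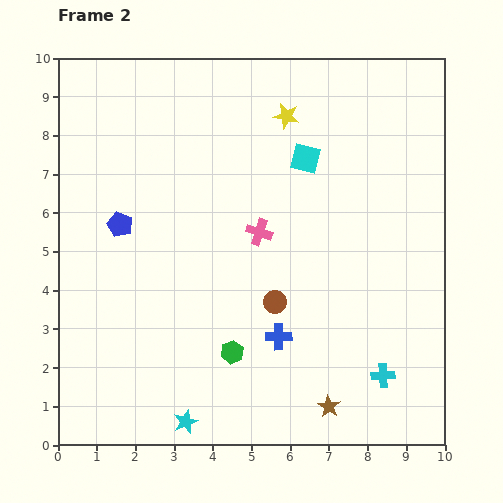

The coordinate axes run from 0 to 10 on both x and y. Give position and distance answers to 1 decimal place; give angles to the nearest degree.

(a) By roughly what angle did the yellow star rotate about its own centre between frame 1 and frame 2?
19° counter-clockwise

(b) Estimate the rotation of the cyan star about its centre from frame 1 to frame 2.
24° counter-clockwise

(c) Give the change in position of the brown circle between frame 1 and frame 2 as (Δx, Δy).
(2.0, 2.8)

The brown circle was at (3.6, 0.9) in frame 1 and (5.6, 3.7) in frame 2.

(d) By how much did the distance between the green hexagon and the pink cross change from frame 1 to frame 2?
-0.5

Distance in frame 1: 3.7. Distance in frame 2: 3.2.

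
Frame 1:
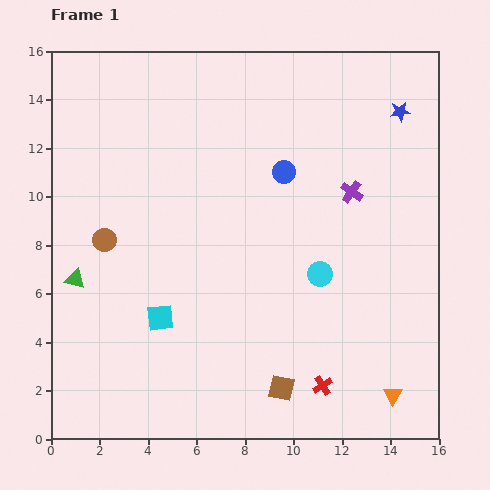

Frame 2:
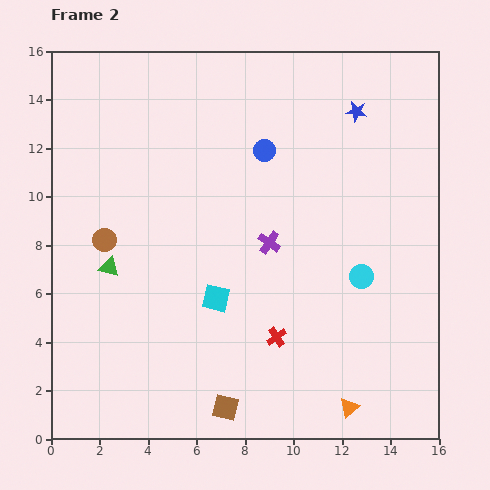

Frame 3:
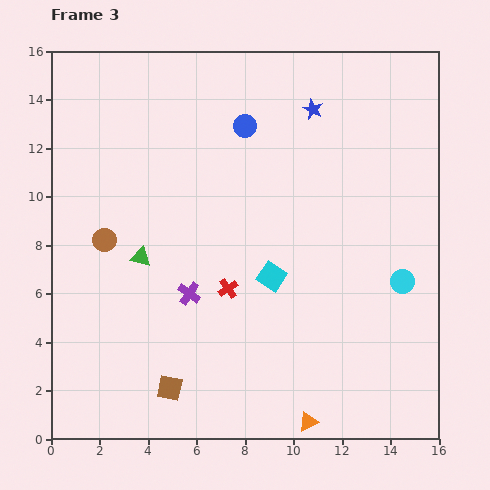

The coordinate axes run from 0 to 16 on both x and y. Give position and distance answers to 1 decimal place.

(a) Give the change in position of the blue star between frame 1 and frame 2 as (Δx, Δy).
(-1.8, 0.0)

The blue star was at (14.4, 13.5) in frame 1 and (12.6, 13.5) in frame 2.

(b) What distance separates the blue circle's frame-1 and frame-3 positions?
2.5

The blue circle moved from (9.6, 11.0) to (8.0, 12.9), a distance of √(1.6² + 1.9²) ≈ 2.5.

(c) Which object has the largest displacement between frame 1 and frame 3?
the purple cross

(moved 7.9; next 5.6)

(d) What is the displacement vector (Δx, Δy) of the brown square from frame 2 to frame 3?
(-2.3, 0.8)

The brown square was at (7.2, 1.3) in frame 2 and (4.9, 2.1) in frame 3.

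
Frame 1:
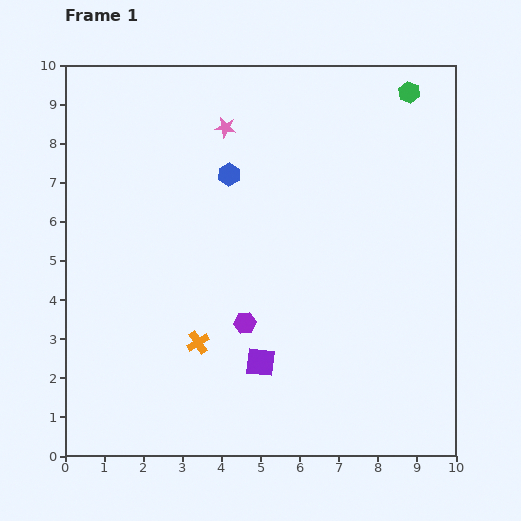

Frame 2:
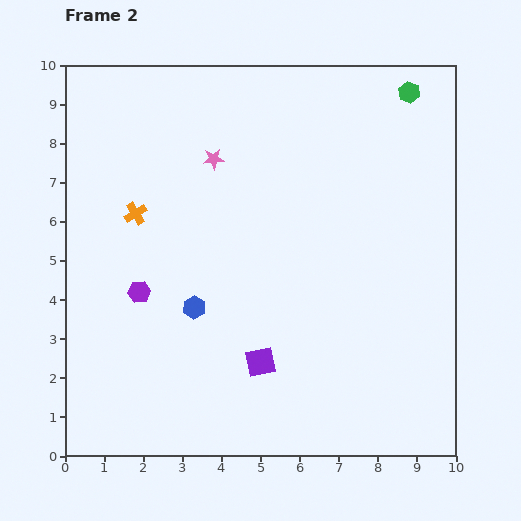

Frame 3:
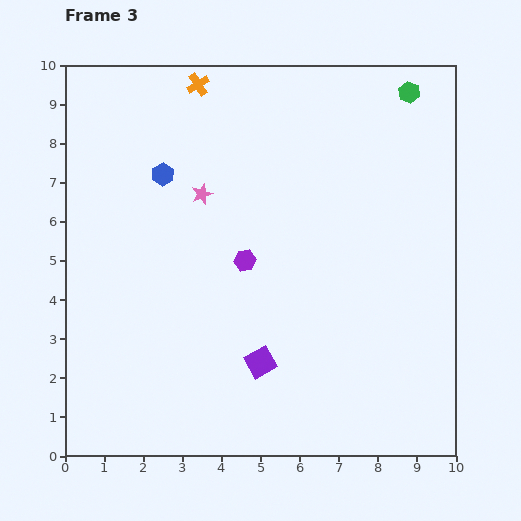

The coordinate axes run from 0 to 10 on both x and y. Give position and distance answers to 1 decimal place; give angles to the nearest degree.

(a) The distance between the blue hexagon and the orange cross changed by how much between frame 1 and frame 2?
-1.6

Distance in frame 1: 4.4. Distance in frame 2: 2.8.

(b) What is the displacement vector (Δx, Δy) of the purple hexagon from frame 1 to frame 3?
(0.0, 1.6)

The purple hexagon was at (4.6, 3.4) in frame 1 and (4.6, 5.0) in frame 3.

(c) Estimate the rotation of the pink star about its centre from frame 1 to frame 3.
30° counter-clockwise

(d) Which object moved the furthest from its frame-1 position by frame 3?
the orange cross

(moved 6.6; next 1.8)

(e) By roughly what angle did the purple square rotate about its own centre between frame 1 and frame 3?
36° counter-clockwise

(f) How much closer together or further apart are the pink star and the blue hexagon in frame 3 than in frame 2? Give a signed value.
-2.7

Distance in frame 2: 3.8. Distance in frame 3: 1.1.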